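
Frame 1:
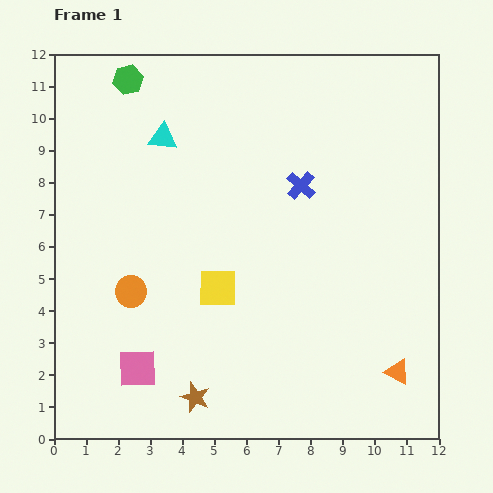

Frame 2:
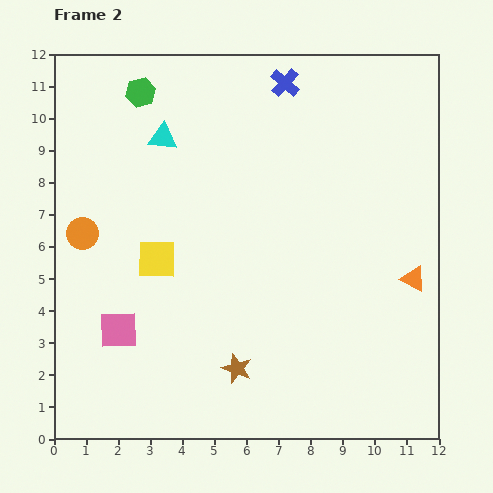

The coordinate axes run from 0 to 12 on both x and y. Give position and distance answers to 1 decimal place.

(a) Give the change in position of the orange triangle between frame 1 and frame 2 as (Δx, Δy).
(0.5, 2.9)

The orange triangle was at (10.7, 2.1) in frame 1 and (11.2, 5.0) in frame 2.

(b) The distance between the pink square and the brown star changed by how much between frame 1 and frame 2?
+1.9

Distance in frame 1: 2.0. Distance in frame 2: 3.9.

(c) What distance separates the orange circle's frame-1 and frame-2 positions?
2.3

The orange circle moved from (2.4, 4.6) to (0.9, 6.4), a distance of √(1.5² + 1.8²) ≈ 2.3.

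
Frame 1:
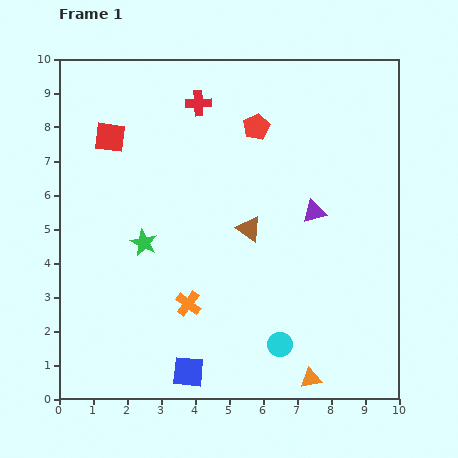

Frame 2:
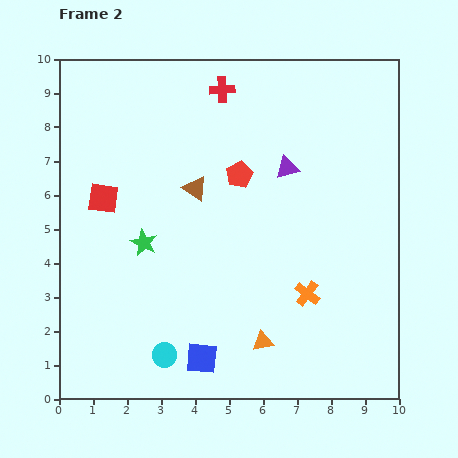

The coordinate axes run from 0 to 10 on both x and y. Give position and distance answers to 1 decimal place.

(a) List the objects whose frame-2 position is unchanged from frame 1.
the green star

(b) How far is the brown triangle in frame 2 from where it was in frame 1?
2.0

The brown triangle moved from (5.6, 5.0) to (4.0, 6.2), a distance of √(1.6² + 1.2²) ≈ 2.0.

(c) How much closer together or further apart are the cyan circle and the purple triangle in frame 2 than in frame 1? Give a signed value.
+2.6

Distance in frame 1: 4.0. Distance in frame 2: 6.6.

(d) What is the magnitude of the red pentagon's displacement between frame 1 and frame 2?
1.5

The red pentagon moved from (5.8, 8.0) to (5.3, 6.6), a distance of √(0.5² + 1.4²) ≈ 1.5.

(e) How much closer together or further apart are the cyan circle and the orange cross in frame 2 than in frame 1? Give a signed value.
+1.6

Distance in frame 1: 3.0. Distance in frame 2: 4.6.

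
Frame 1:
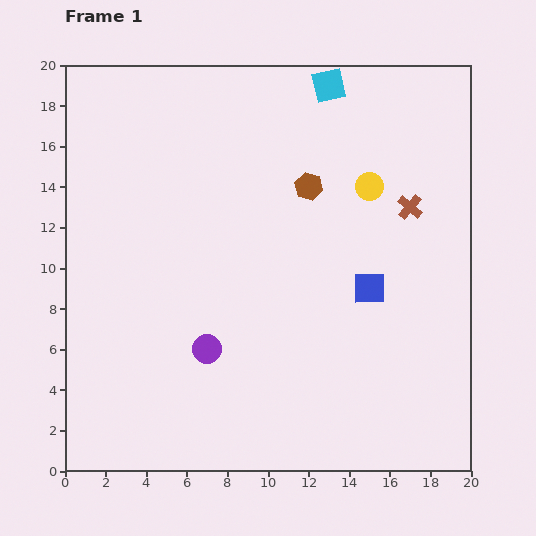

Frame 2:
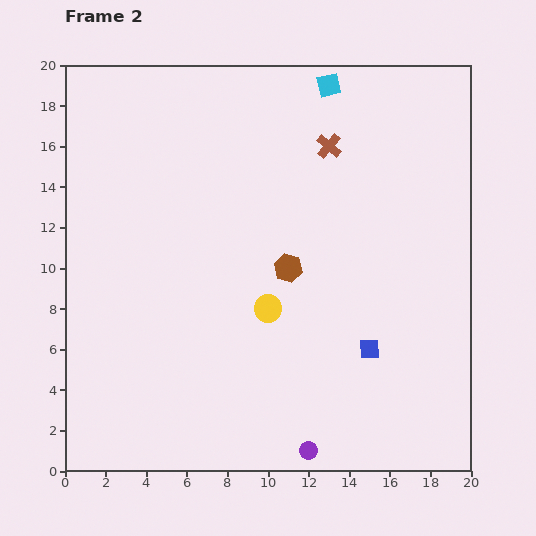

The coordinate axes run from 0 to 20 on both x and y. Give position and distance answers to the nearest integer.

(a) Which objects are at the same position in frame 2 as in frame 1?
the cyan square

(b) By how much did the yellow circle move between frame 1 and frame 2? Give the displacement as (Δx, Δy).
(-5, -6)

The yellow circle was at (15, 14) in frame 1 and (10, 8) in frame 2.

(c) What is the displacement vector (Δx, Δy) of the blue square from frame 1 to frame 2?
(0, -3)

The blue square was at (15, 9) in frame 1 and (15, 6) in frame 2.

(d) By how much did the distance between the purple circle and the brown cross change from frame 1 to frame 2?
+3

Distance in frame 1: 12. Distance in frame 2: 15.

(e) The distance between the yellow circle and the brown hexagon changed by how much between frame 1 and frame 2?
-1

Distance in frame 1: 3. Distance in frame 2: 2.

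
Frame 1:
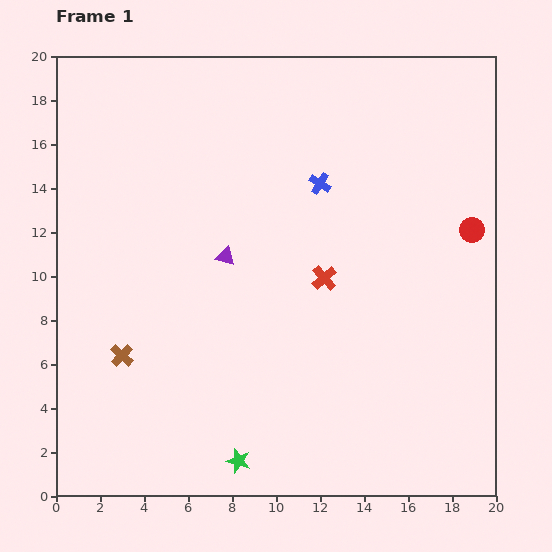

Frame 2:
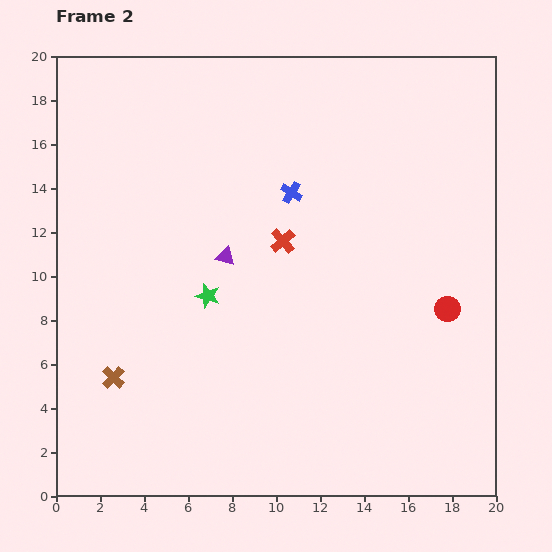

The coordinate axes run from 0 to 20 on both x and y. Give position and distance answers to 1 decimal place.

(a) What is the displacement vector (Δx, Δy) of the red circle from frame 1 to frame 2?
(-1.1, -3.6)

The red circle was at (18.9, 12.1) in frame 1 and (17.8, 8.5) in frame 2.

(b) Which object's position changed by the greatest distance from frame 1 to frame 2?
the green star

(moved 7.6; next 3.8)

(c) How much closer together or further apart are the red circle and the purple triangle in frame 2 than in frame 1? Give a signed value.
-0.9

Distance in frame 1: 11.3. Distance in frame 2: 10.4.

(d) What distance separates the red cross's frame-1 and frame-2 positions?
2.5

The red cross moved from (12.2, 9.9) to (10.3, 11.6), a distance of √(1.9² + 1.7²) ≈ 2.5.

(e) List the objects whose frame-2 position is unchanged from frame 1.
the purple triangle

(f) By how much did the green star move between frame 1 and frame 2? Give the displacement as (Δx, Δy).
(-1.4, 7.5)

The green star was at (8.3, 1.6) in frame 1 and (6.9, 9.1) in frame 2.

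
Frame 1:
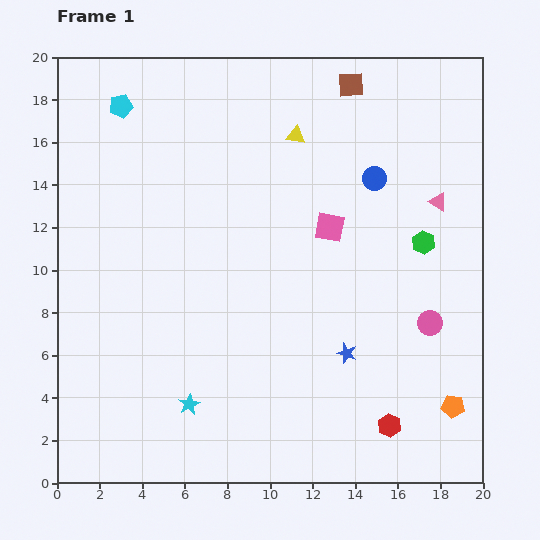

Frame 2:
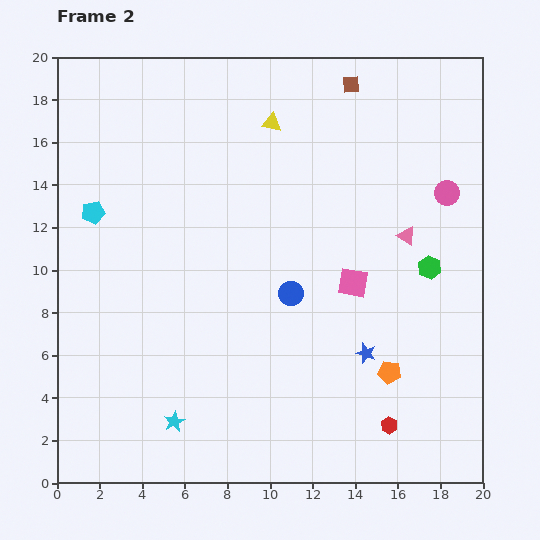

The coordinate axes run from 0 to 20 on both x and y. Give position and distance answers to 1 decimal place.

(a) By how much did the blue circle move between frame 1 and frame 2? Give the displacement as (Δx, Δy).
(-3.9, -5.4)

The blue circle was at (14.9, 14.3) in frame 1 and (11.0, 8.9) in frame 2.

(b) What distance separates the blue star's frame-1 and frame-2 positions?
0.9

The blue star moved from (13.6, 6.1) to (14.5, 6.1), a distance of √(0.9² + 0.0²) ≈ 0.9.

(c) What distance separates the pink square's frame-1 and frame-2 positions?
2.8

The pink square moved from (12.8, 12.0) to (13.9, 9.4), a distance of √(1.1² + 2.6²) ≈ 2.8.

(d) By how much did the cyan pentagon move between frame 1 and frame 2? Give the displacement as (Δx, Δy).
(-1.3, -5.0)

The cyan pentagon was at (3.0, 17.7) in frame 1 and (1.7, 12.7) in frame 2.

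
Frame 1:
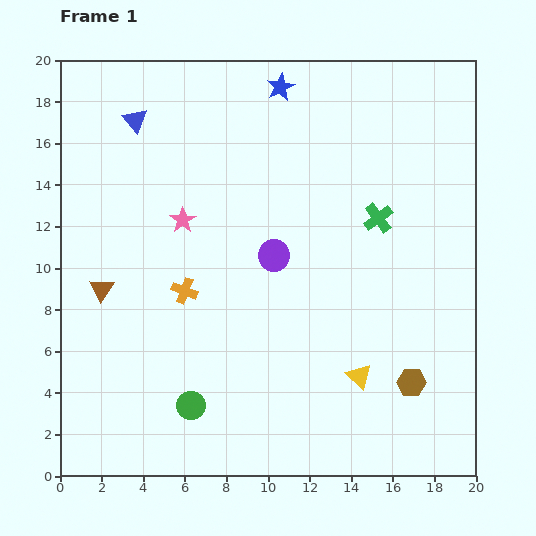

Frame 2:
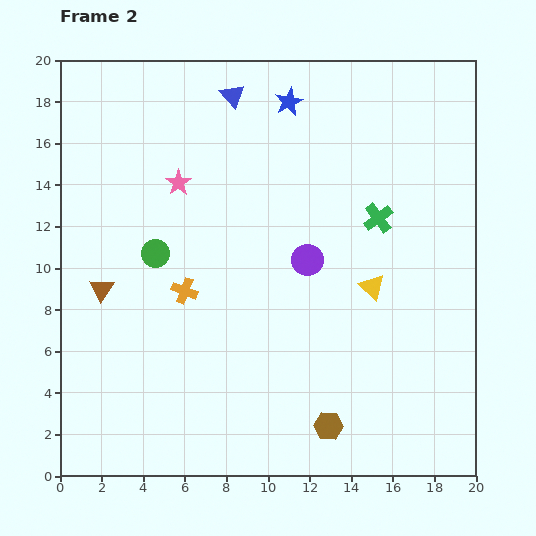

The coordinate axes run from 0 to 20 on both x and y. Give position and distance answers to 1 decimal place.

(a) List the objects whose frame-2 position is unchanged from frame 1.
the green cross, the brown triangle, the orange cross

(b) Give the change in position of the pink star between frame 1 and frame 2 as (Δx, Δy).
(-0.2, 1.8)

The pink star was at (5.9, 12.3) in frame 1 and (5.7, 14.1) in frame 2.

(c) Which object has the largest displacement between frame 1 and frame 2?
the green circle

(moved 7.5; next 4.9)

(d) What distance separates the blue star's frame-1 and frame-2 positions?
0.8

The blue star moved from (10.6, 18.7) to (11.0, 18.0), a distance of √(0.4² + 0.7²) ≈ 0.8.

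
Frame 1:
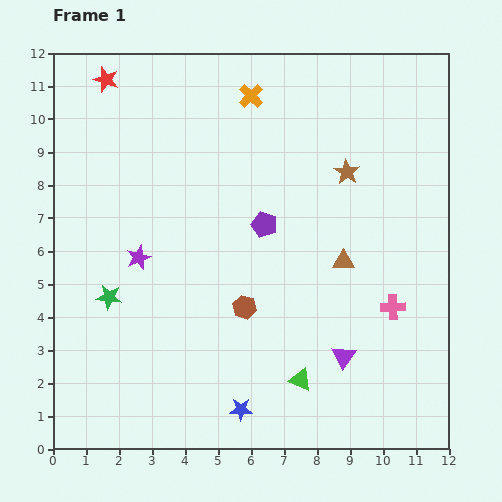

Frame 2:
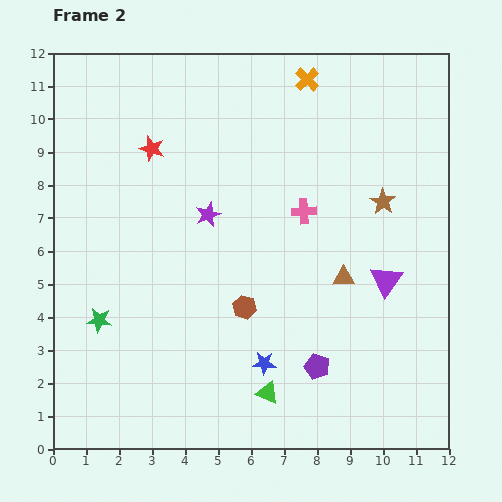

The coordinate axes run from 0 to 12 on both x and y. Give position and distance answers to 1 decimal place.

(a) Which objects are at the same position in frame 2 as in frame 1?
the brown hexagon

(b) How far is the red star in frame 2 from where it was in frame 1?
2.5

The red star moved from (1.6, 11.2) to (3.0, 9.1), a distance of √(1.4² + 2.1²) ≈ 2.5.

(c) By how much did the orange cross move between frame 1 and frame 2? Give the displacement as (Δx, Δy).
(1.7, 0.5)

The orange cross was at (6.0, 10.7) in frame 1 and (7.7, 11.2) in frame 2.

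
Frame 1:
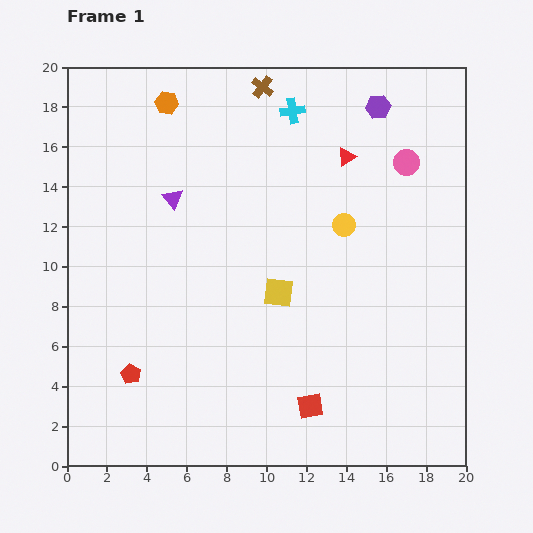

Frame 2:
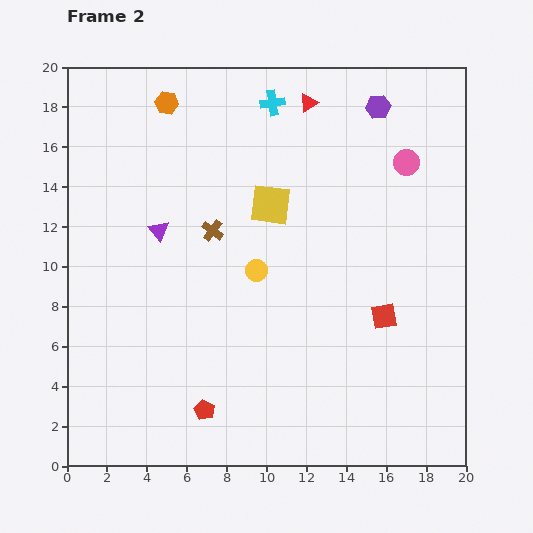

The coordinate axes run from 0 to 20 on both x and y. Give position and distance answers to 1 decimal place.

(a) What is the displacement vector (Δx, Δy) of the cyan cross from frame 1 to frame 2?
(-1.0, 0.4)

The cyan cross was at (11.3, 17.8) in frame 1 and (10.3, 18.2) in frame 2.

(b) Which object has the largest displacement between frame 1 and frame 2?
the brown cross

(moved 7.6; next 5.8)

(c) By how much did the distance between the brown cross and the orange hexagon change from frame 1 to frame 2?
+1.9

Distance in frame 1: 4.9. Distance in frame 2: 6.8.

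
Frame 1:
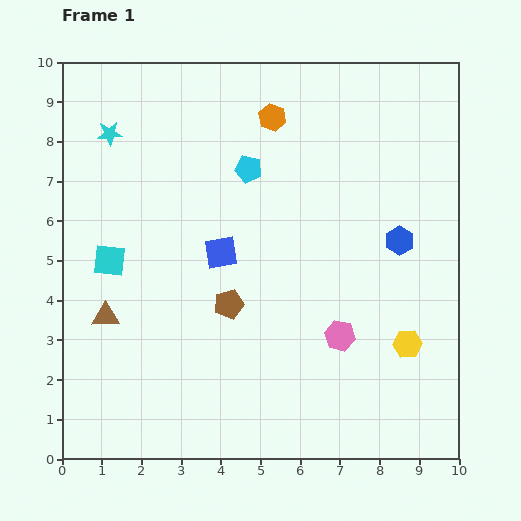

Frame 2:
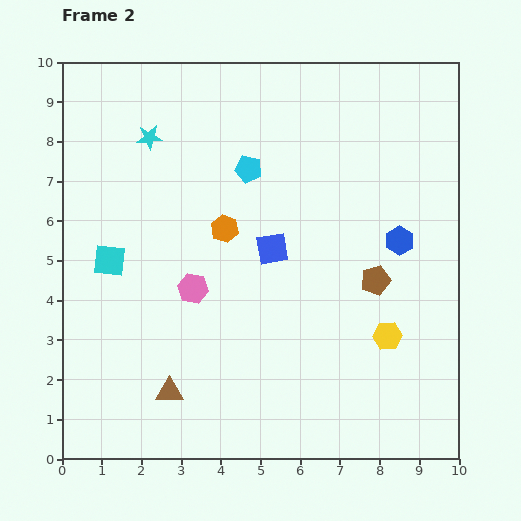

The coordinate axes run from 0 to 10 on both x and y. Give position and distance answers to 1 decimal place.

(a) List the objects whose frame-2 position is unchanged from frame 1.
the cyan square, the cyan pentagon, the blue hexagon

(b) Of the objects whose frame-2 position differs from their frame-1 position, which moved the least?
the yellow hexagon

(moved 0.5)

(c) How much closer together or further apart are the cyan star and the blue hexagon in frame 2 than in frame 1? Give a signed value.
-1.0

Distance in frame 1: 7.8. Distance in frame 2: 6.8.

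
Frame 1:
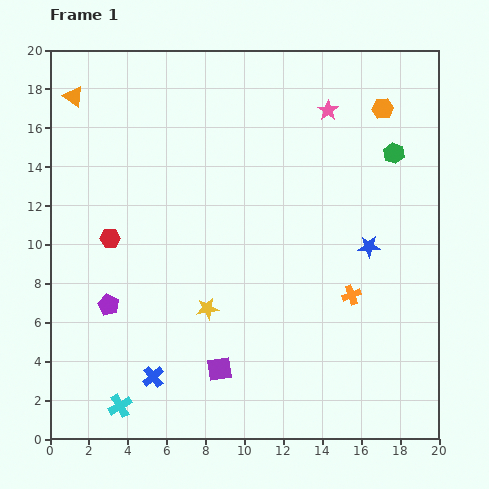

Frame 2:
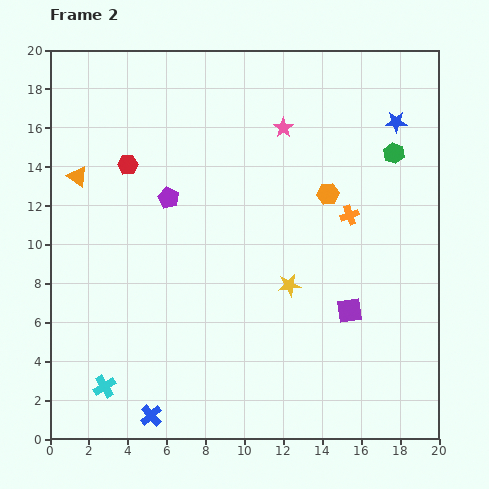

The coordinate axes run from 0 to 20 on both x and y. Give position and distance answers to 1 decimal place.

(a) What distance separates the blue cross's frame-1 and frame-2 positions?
2.0

The blue cross moved from (5.3, 3.2) to (5.2, 1.2), a distance of √(0.1² + 2.0²) ≈ 2.0.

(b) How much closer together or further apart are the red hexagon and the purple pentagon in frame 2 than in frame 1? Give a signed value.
-0.7

Distance in frame 1: 3.4. Distance in frame 2: 2.7.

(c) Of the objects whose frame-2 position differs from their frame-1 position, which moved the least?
the cyan cross

(moved 1.3)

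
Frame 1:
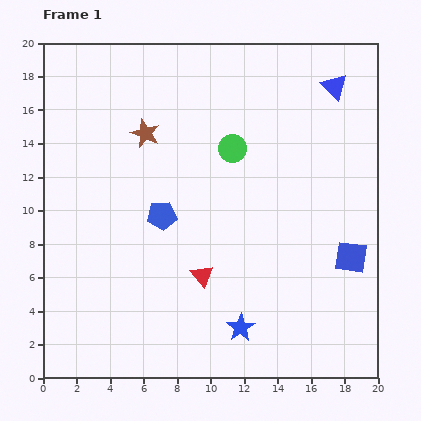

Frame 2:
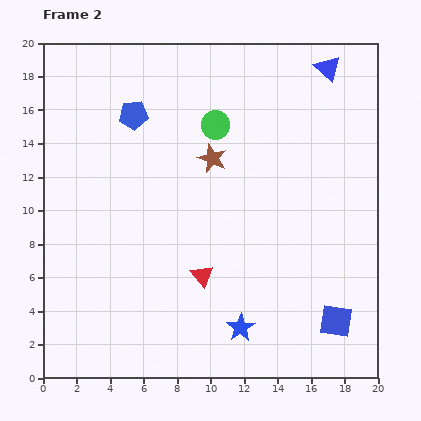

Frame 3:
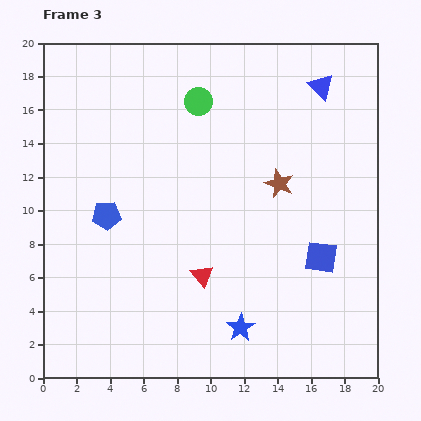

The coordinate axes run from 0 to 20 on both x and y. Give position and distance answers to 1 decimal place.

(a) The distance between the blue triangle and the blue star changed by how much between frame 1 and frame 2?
+0.8

Distance in frame 1: 15.5. Distance in frame 2: 16.3.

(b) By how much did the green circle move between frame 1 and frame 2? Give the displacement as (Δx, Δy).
(-1.0, 1.4)

The green circle was at (11.3, 13.7) in frame 1 and (10.3, 15.1) in frame 2.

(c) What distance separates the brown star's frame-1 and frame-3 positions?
8.5

The brown star moved from (6.1, 14.6) to (14.1, 11.6), a distance of √(8.0² + 3.0²) ≈ 8.5.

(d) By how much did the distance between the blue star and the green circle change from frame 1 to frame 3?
+3.0

Distance in frame 1: 10.7. Distance in frame 3: 13.7.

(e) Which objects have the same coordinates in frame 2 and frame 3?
the red triangle, the blue star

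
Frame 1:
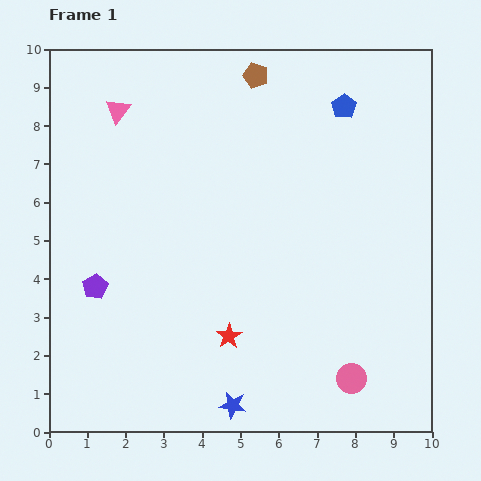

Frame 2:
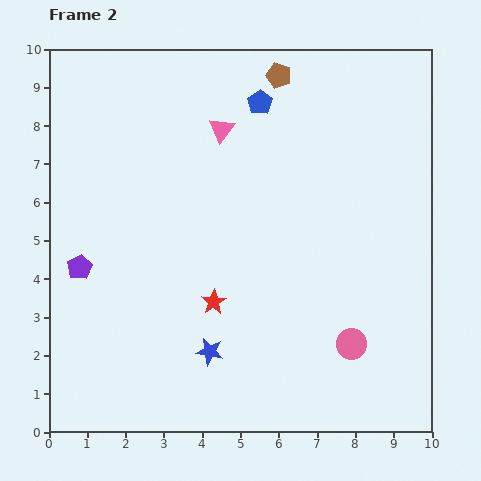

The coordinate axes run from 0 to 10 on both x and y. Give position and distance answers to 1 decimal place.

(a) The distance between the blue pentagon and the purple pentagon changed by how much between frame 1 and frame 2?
-1.6

Distance in frame 1: 8.0. Distance in frame 2: 6.4.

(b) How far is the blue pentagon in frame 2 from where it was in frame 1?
2.2

The blue pentagon moved from (7.7, 8.5) to (5.5, 8.6), a distance of √(2.2² + 0.1²) ≈ 2.2.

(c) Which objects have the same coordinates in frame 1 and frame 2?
none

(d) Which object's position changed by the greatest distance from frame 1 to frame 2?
the pink triangle

(moved 2.7; next 2.2)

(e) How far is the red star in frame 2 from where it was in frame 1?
1.0

The red star moved from (4.7, 2.5) to (4.3, 3.4), a distance of √(0.4² + 0.9²) ≈ 1.0.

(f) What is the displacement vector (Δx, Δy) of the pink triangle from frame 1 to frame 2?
(2.7, -0.5)

The pink triangle was at (1.8, 8.4) in frame 1 and (4.5, 7.9) in frame 2.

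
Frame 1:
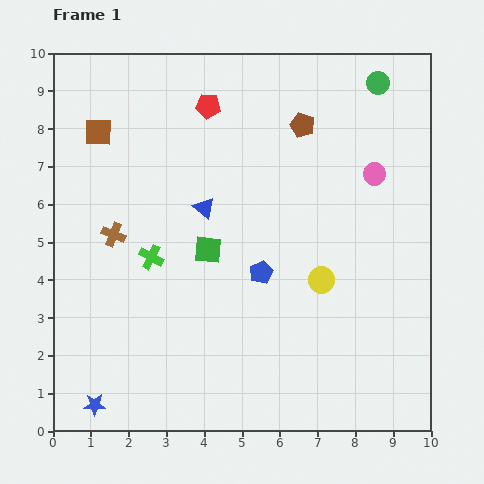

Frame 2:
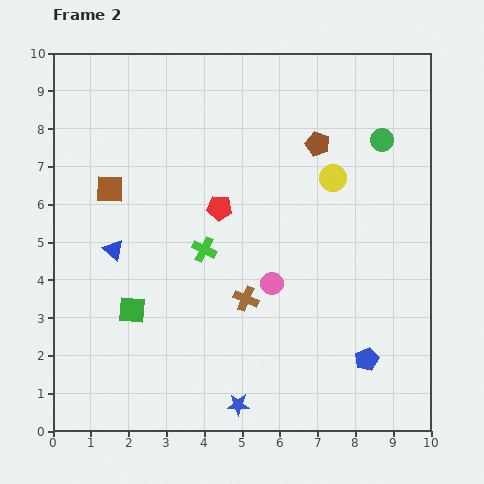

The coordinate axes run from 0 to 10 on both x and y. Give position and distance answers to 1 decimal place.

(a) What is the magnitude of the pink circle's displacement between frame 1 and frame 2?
4.0

The pink circle moved from (8.5, 6.8) to (5.8, 3.9), a distance of √(2.7² + 2.9²) ≈ 4.0.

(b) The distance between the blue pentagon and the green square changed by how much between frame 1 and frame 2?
+4.8

Distance in frame 1: 1.5. Distance in frame 2: 6.3.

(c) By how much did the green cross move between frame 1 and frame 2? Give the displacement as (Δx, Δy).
(1.4, 0.2)

The green cross was at (2.6, 4.6) in frame 1 and (4.0, 4.8) in frame 2.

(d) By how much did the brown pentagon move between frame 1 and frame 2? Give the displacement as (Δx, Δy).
(0.4, -0.5)

The brown pentagon was at (6.6, 8.1) in frame 1 and (7.0, 7.6) in frame 2.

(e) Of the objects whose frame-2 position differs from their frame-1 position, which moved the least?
the brown pentagon

(moved 0.6)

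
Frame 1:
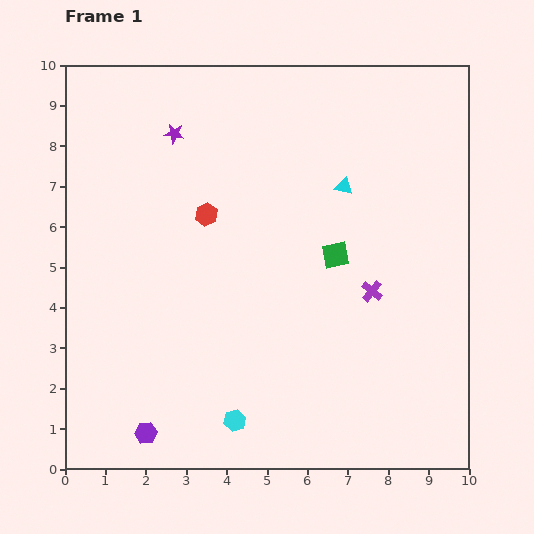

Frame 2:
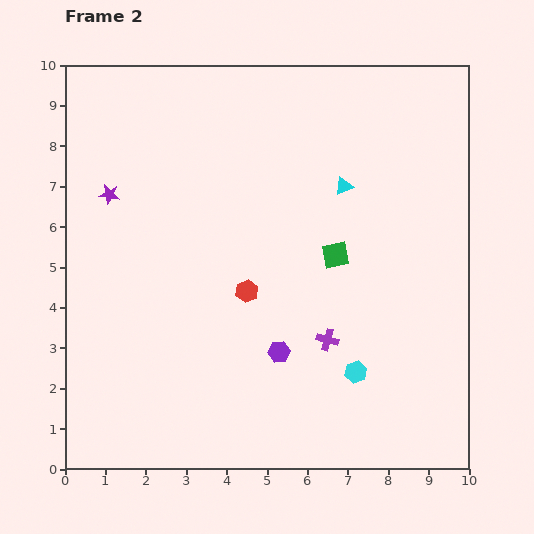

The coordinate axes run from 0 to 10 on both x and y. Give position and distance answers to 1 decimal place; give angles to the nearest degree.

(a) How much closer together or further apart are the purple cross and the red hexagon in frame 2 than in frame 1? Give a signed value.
-2.2

Distance in frame 1: 4.5. Distance in frame 2: 2.3.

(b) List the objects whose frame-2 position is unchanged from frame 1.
the green square, the cyan triangle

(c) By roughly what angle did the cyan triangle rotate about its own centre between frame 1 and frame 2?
37° counter-clockwise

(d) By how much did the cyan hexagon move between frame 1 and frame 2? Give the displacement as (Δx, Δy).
(3.0, 1.2)

The cyan hexagon was at (4.2, 1.2) in frame 1 and (7.2, 2.4) in frame 2.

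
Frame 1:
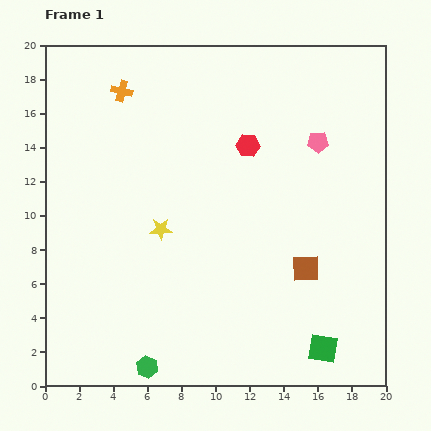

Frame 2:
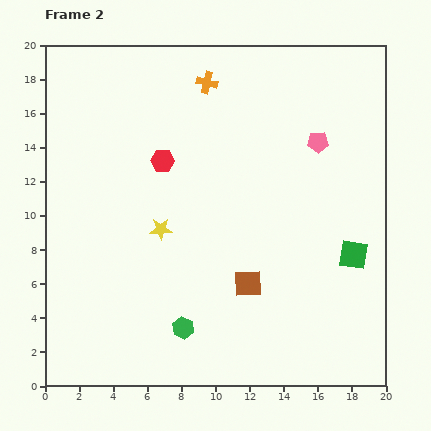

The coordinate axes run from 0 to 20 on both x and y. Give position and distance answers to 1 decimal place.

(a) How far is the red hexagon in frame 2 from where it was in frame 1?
5.1

The red hexagon moved from (11.9, 14.1) to (6.9, 13.2), a distance of √(5.0² + 0.9²) ≈ 5.1.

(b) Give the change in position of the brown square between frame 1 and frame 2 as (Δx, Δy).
(-3.4, -0.9)

The brown square was at (15.3, 6.9) in frame 1 and (11.9, 6.0) in frame 2.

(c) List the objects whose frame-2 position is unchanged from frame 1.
the yellow star, the pink pentagon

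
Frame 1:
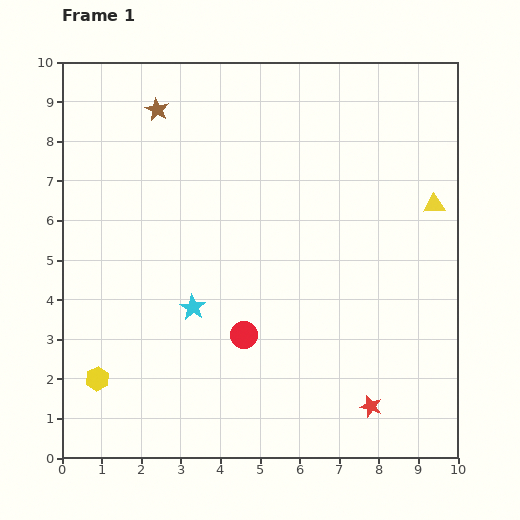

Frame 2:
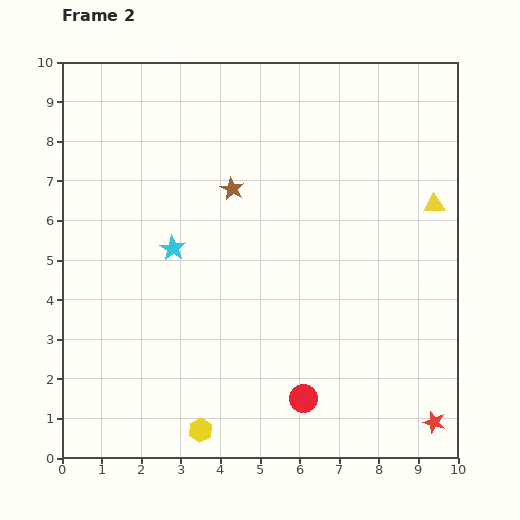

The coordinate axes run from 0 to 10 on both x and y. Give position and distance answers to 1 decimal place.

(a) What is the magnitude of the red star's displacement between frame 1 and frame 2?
1.6

The red star moved from (7.8, 1.3) to (9.4, 0.9), a distance of √(1.6² + 0.4²) ≈ 1.6.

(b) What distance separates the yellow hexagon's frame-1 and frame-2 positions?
2.9

The yellow hexagon moved from (0.9, 2.0) to (3.5, 0.7), a distance of √(2.6² + 1.3²) ≈ 2.9.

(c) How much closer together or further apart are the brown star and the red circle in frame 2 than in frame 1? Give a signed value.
-0.5

Distance in frame 1: 6.1. Distance in frame 2: 5.6.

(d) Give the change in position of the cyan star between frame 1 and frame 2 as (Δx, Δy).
(-0.5, 1.5)

The cyan star was at (3.3, 3.8) in frame 1 and (2.8, 5.3) in frame 2.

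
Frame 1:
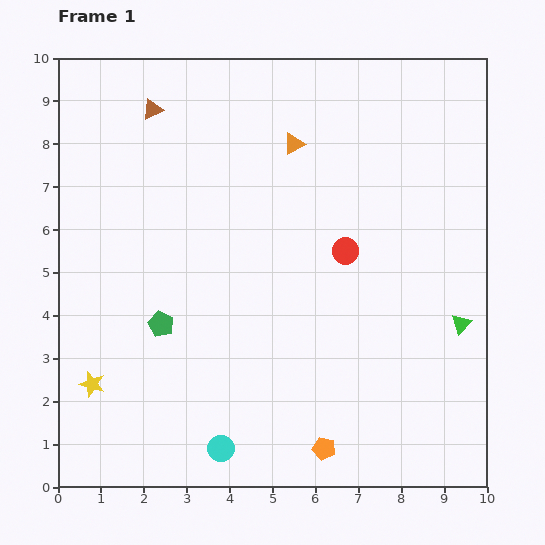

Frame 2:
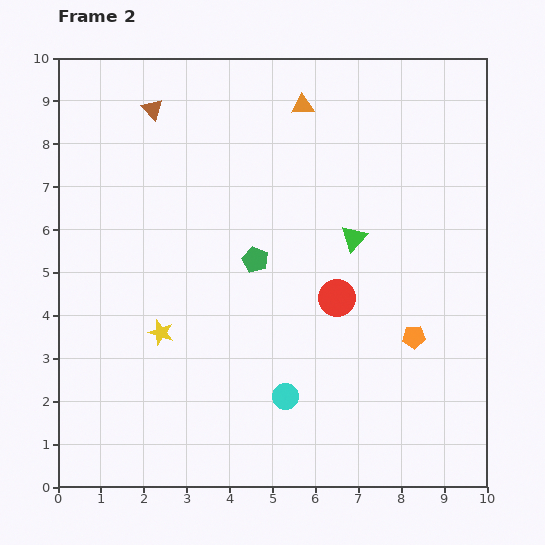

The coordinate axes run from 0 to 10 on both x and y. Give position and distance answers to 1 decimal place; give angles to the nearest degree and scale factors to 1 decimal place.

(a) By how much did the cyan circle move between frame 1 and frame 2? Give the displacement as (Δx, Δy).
(1.5, 1.2)

The cyan circle was at (3.8, 0.9) in frame 1 and (5.3, 2.1) in frame 2.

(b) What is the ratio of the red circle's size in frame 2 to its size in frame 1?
1.4×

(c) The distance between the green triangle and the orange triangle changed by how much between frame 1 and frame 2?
-2.4

Distance in frame 1: 5.7. Distance in frame 2: 3.3.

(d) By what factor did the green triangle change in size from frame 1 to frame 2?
1.3×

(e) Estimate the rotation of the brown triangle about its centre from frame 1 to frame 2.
50° counter-clockwise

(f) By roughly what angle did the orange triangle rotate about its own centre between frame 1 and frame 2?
26° clockwise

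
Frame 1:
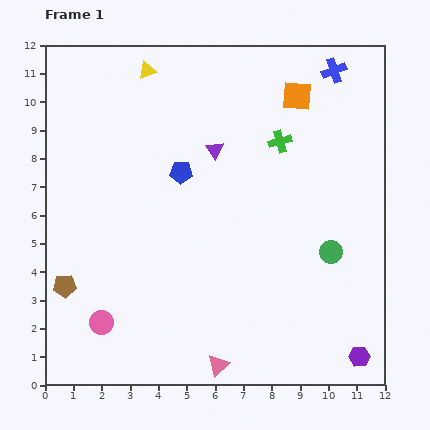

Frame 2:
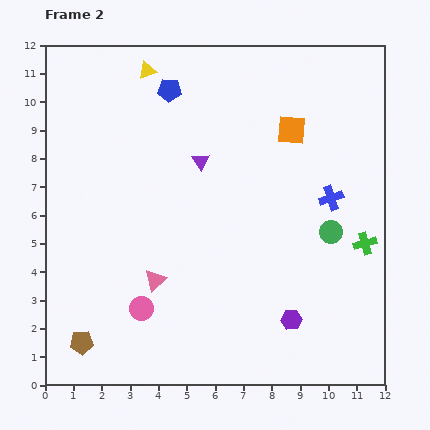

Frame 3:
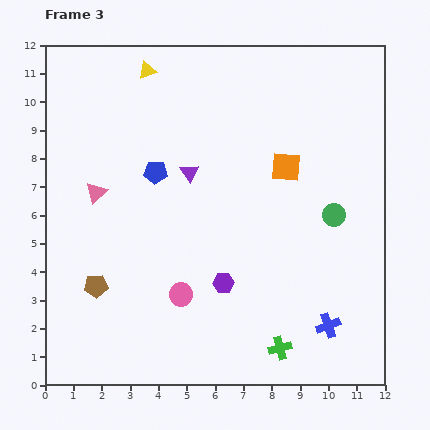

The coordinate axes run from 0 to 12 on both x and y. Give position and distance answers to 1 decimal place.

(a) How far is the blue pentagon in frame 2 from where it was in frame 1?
2.9

The blue pentagon moved from (4.8, 7.5) to (4.4, 10.4), a distance of √(0.4² + 2.9²) ≈ 2.9.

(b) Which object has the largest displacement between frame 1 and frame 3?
the blue cross

(moved 9.0; next 7.5)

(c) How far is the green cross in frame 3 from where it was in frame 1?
7.3

The green cross moved from (8.3, 8.6) to (8.3, 1.3), a distance of √(0.0² + 7.3²) ≈ 7.3.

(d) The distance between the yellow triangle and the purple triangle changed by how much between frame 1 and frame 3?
+0.2

Distance in frame 1: 3.7. Distance in frame 3: 3.9.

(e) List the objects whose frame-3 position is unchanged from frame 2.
the yellow triangle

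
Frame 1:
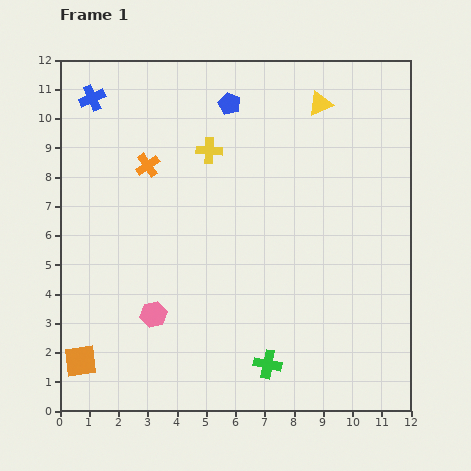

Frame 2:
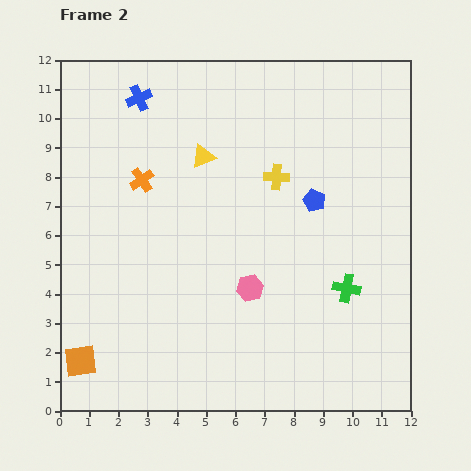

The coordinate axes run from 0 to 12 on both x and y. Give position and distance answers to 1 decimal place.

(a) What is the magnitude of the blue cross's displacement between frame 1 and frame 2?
1.6

The blue cross moved from (1.1, 10.7) to (2.7, 10.7), a distance of √(1.6² + 0.0²) ≈ 1.6.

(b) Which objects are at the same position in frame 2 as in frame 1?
the orange square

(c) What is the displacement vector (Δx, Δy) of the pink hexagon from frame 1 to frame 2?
(3.3, 0.9)

The pink hexagon was at (3.2, 3.3) in frame 1 and (6.5, 4.2) in frame 2.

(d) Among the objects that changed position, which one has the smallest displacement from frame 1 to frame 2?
the orange cross

(moved 0.5)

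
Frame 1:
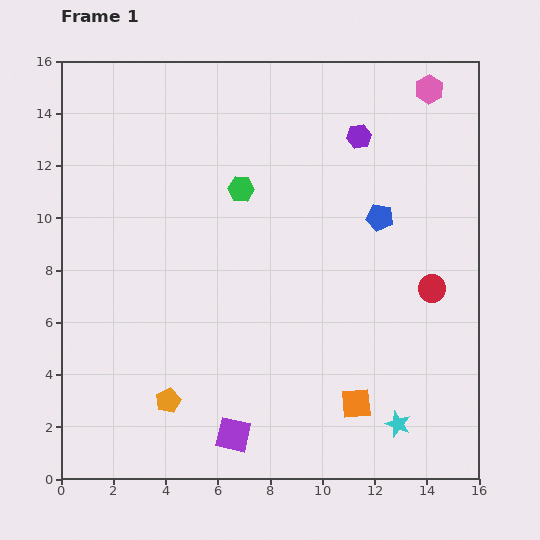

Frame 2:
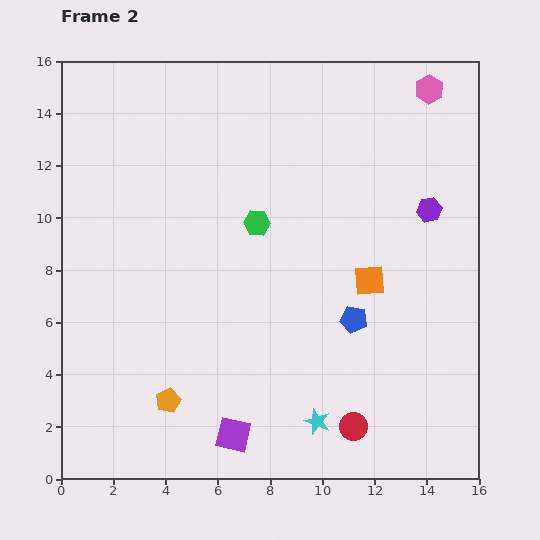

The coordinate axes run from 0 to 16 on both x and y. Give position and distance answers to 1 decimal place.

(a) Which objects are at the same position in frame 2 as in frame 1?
the purple square, the pink hexagon, the orange pentagon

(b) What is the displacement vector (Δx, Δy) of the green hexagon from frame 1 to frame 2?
(0.6, -1.3)

The green hexagon was at (6.9, 11.1) in frame 1 and (7.5, 9.8) in frame 2.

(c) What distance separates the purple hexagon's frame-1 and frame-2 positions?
3.9

The purple hexagon moved from (11.4, 13.1) to (14.1, 10.3), a distance of √(2.7² + 2.8²) ≈ 3.9.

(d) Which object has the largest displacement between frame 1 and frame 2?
the red circle

(moved 6.1; next 4.7)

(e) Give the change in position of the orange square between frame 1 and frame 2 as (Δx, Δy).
(0.5, 4.7)

The orange square was at (11.3, 2.9) in frame 1 and (11.8, 7.6) in frame 2.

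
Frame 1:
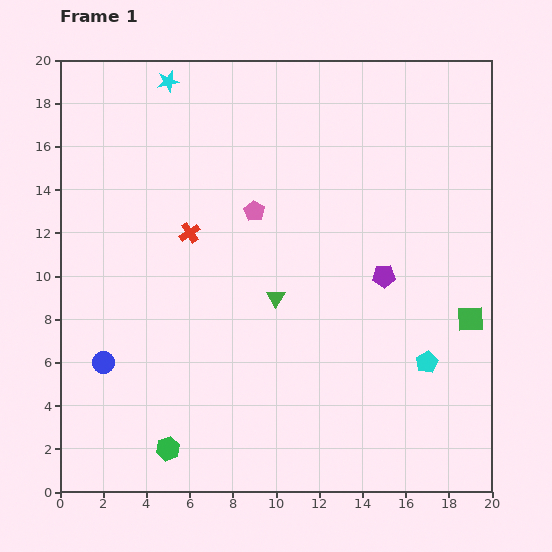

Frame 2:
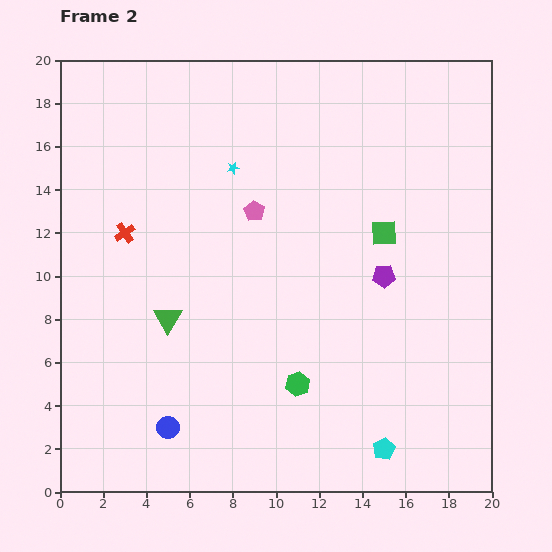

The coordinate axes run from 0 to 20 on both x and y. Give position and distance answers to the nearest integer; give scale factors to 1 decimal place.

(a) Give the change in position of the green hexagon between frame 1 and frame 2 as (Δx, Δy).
(6, 3)

The green hexagon was at (5, 2) in frame 1 and (11, 5) in frame 2.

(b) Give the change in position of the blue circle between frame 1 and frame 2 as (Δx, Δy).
(3, -3)

The blue circle was at (2, 6) in frame 1 and (5, 3) in frame 2.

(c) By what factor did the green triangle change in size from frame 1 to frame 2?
1.5×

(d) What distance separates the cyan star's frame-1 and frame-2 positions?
5

The cyan star moved from (5, 19) to (8, 15), a distance of √(3² + 4²) ≈ 5.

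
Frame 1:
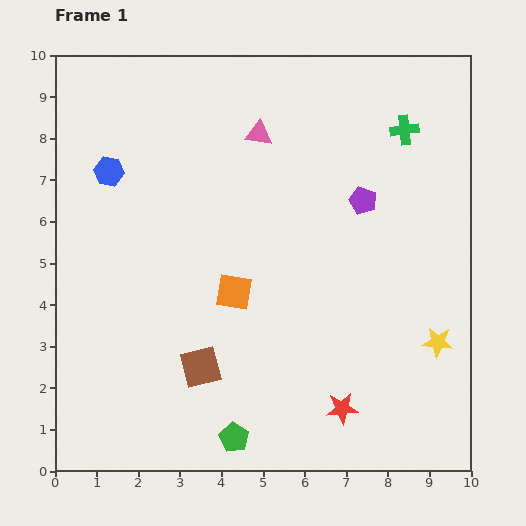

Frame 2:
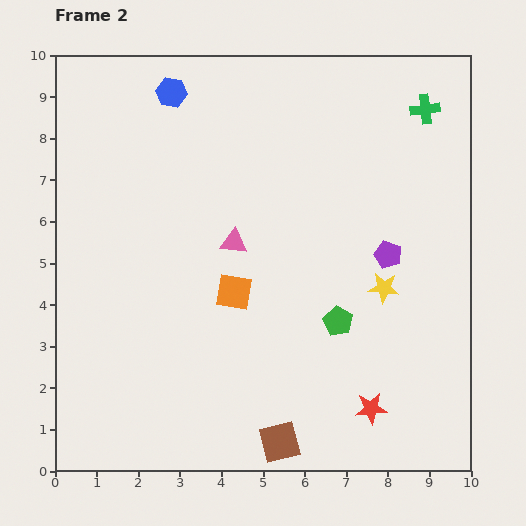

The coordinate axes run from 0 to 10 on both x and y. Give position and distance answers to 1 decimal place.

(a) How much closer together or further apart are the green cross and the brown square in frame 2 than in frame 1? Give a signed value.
+1.2

Distance in frame 1: 7.5. Distance in frame 2: 8.7.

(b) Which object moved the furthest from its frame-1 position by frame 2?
the green pentagon

(moved 3.8; next 2.7)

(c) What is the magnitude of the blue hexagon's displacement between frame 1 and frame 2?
2.4

The blue hexagon moved from (1.3, 7.2) to (2.8, 9.1), a distance of √(1.5² + 1.9²) ≈ 2.4.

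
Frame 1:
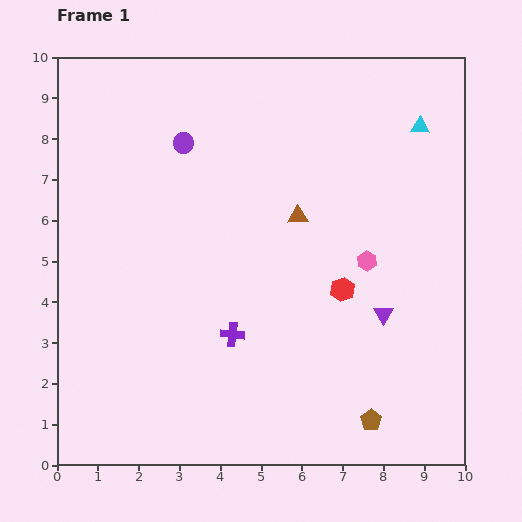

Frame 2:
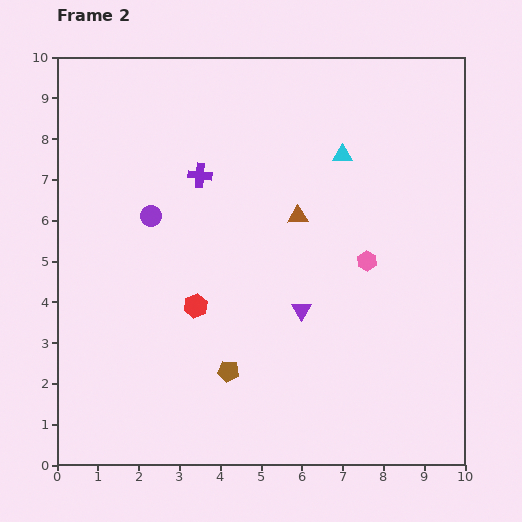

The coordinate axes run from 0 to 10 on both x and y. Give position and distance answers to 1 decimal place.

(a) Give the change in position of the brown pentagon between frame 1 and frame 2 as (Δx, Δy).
(-3.5, 1.2)

The brown pentagon was at (7.7, 1.1) in frame 1 and (4.2, 2.3) in frame 2.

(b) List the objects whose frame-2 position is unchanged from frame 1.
the brown triangle, the pink hexagon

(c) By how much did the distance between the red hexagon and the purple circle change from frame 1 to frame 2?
-2.8

Distance in frame 1: 5.3. Distance in frame 2: 2.5.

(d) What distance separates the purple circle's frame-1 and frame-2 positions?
2.0

The purple circle moved from (3.1, 7.9) to (2.3, 6.1), a distance of √(0.8² + 1.8²) ≈ 2.0.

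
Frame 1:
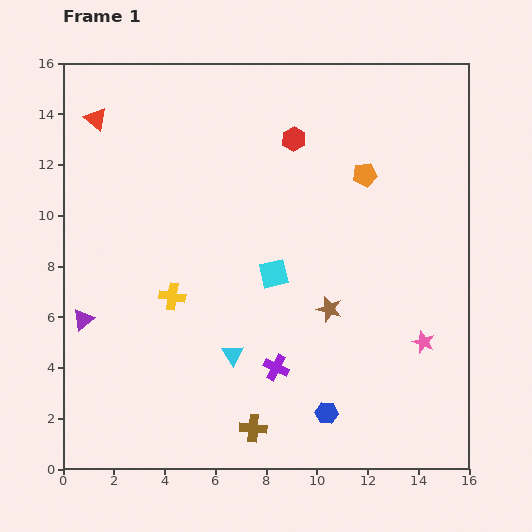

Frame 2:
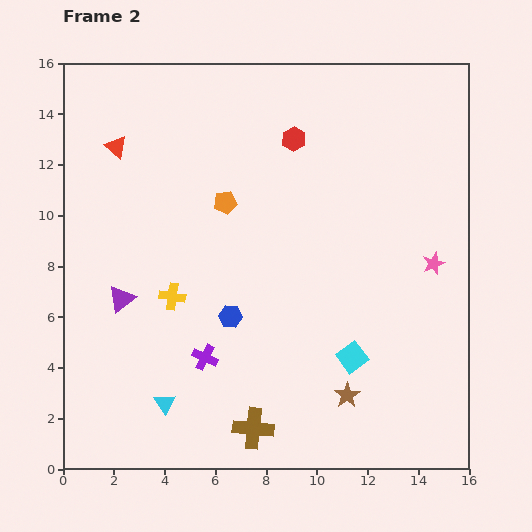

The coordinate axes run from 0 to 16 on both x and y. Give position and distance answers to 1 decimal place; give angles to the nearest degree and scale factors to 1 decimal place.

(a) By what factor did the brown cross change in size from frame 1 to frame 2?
1.5×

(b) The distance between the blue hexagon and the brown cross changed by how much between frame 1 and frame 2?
+1.5

Distance in frame 1: 3.0. Distance in frame 2: 4.5.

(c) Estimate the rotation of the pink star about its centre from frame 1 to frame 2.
30° clockwise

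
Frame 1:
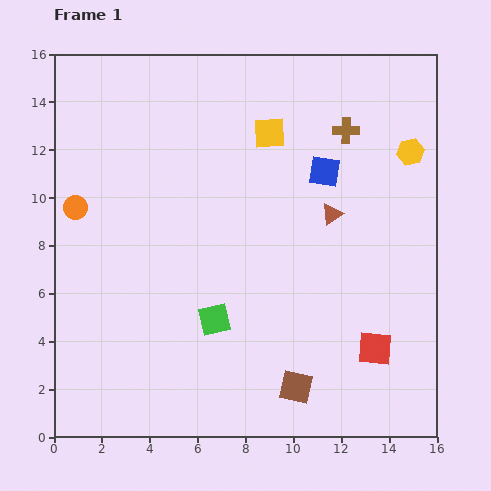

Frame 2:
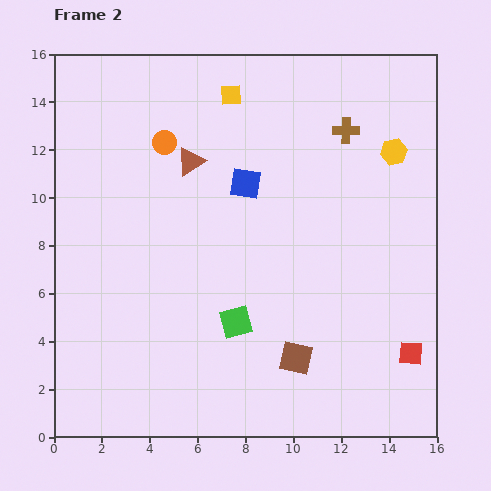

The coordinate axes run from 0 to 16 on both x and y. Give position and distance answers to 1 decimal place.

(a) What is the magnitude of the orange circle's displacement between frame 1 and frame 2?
4.6

The orange circle moved from (0.9, 9.6) to (4.6, 12.3), a distance of √(3.7² + 2.7²) ≈ 4.6.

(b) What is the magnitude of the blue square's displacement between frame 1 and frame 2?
3.3

The blue square moved from (11.3, 11.1) to (8.0, 10.6), a distance of √(3.3² + 0.5²) ≈ 3.3.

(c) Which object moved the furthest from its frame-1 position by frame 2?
the brown triangle

(moved 6.3; next 4.6)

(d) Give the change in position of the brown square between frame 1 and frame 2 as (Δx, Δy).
(0.0, 1.2)

The brown square was at (10.1, 2.1) in frame 1 and (10.1, 3.3) in frame 2.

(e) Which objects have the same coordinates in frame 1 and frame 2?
the brown cross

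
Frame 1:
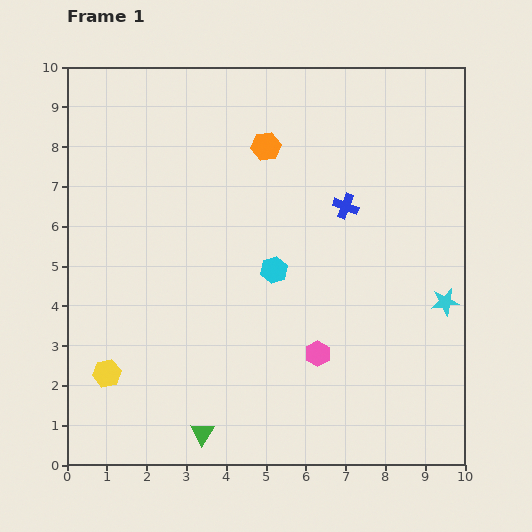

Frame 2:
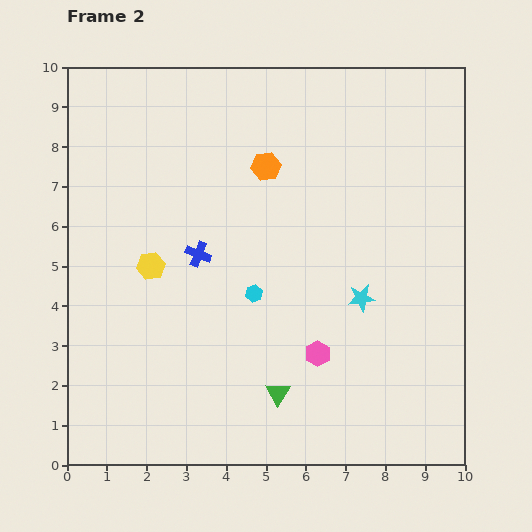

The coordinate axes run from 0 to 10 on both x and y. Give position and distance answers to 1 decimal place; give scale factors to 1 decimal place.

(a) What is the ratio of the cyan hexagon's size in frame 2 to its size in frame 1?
0.6×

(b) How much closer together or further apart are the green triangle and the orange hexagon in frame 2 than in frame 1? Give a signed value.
-1.7

Distance in frame 1: 7.4. Distance in frame 2: 5.7.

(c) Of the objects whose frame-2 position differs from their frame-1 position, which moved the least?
the orange hexagon

(moved 0.5)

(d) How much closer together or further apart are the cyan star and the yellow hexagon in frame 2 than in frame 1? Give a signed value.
-3.3

Distance in frame 1: 8.7. Distance in frame 2: 5.4.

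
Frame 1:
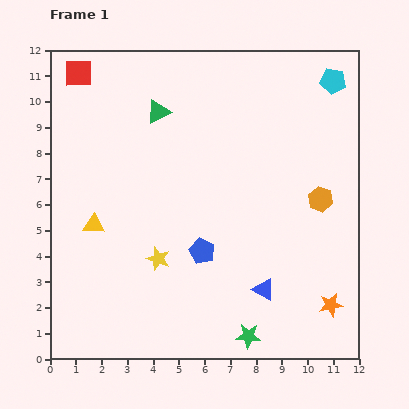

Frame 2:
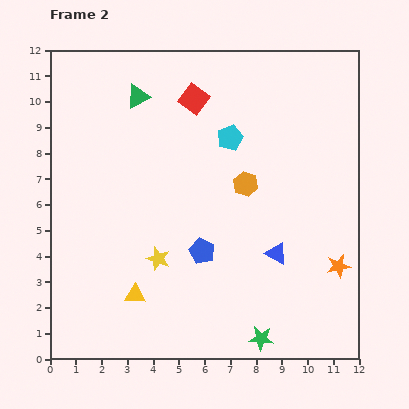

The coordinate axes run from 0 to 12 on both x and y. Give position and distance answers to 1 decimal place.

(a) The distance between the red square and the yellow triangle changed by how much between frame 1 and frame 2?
+2.0

Distance in frame 1: 5.9. Distance in frame 2: 7.9.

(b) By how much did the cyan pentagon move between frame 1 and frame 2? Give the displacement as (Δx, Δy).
(-4.0, -2.2)

The cyan pentagon was at (11.0, 10.8) in frame 1 and (7.0, 8.6) in frame 2.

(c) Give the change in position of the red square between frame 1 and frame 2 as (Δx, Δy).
(4.5, -1.0)

The red square was at (1.1, 11.1) in frame 1 and (5.6, 10.1) in frame 2.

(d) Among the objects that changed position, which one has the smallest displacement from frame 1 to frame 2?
the green star

(moved 0.5)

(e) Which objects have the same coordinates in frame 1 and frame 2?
the blue pentagon, the yellow star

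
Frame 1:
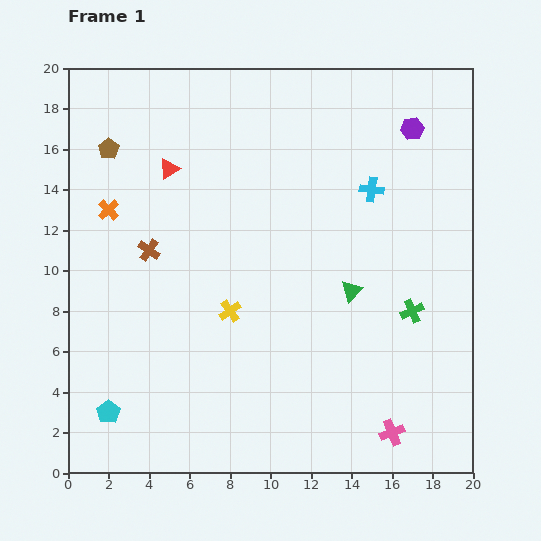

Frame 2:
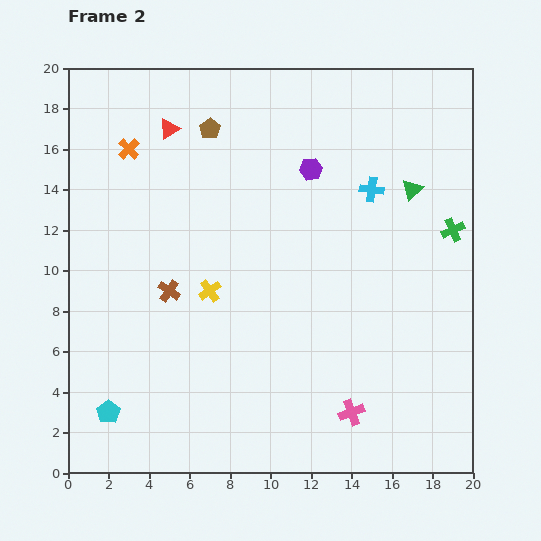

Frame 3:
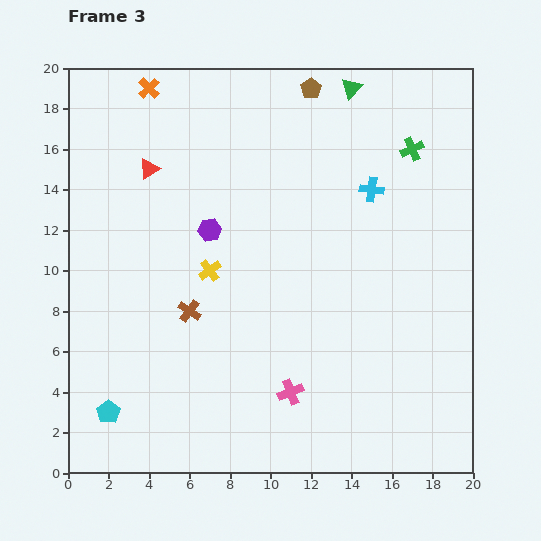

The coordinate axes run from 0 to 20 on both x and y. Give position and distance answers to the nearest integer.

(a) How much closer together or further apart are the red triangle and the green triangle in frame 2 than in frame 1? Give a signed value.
+1

Distance in frame 1: 11. Distance in frame 2: 12.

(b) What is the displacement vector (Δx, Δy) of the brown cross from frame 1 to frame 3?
(2, -3)

The brown cross was at (4, 11) in frame 1 and (6, 8) in frame 3.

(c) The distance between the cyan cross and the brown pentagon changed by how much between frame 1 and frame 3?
-7

Distance in frame 1: 13. Distance in frame 3: 6.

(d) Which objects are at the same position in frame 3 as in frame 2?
the cyan pentagon, the cyan cross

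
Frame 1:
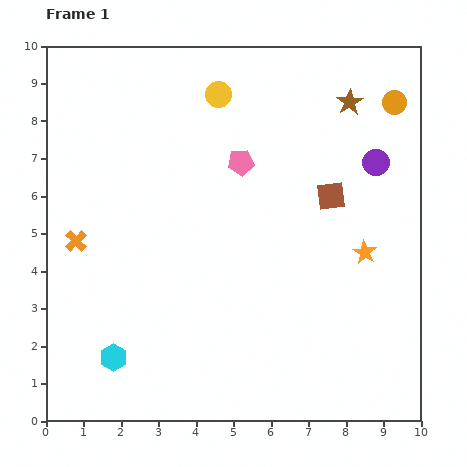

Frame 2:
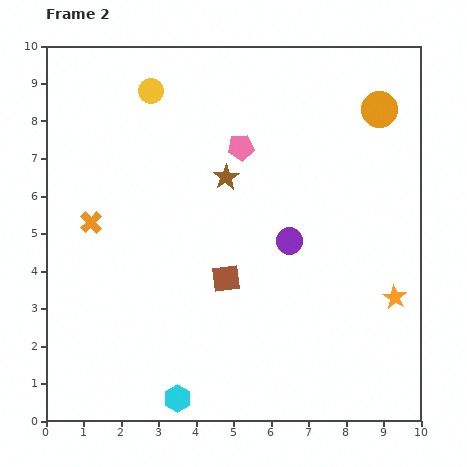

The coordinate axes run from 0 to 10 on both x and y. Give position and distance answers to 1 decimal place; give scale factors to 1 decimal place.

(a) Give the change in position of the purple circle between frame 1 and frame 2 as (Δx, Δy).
(-2.3, -2.1)

The purple circle was at (8.8, 6.9) in frame 1 and (6.5, 4.8) in frame 2.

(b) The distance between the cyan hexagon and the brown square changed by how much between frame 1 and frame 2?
-3.7

Distance in frame 1: 7.2. Distance in frame 2: 3.5.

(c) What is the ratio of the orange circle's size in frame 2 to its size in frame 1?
1.5×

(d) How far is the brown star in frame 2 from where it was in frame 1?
3.9

The brown star moved from (8.1, 8.5) to (4.8, 6.5), a distance of √(3.3² + 2.0²) ≈ 3.9.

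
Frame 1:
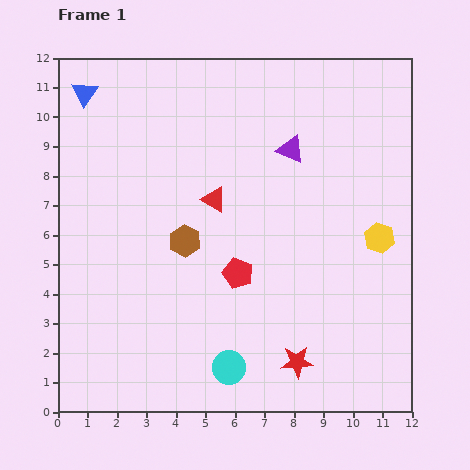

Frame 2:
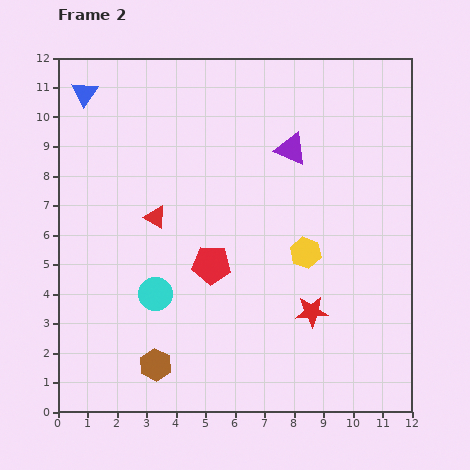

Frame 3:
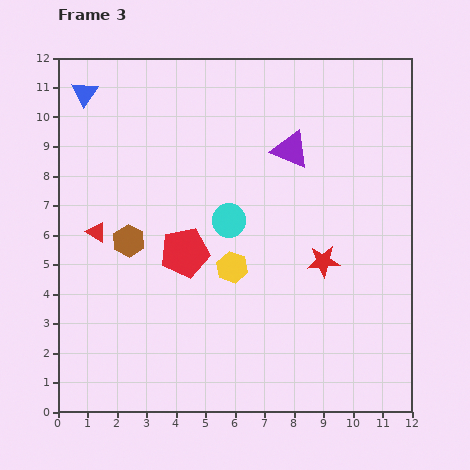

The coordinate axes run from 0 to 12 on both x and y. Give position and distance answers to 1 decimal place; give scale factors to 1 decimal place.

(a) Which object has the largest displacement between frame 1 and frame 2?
the brown hexagon

(moved 4.3; next 3.5)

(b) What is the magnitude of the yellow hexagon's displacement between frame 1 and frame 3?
5.1

The yellow hexagon moved from (10.9, 5.9) to (5.9, 4.9), a distance of √(5.0² + 1.0²) ≈ 5.1.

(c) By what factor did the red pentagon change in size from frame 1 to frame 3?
1.6×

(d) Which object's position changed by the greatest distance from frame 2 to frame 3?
the brown hexagon

(moved 4.3; next 3.5)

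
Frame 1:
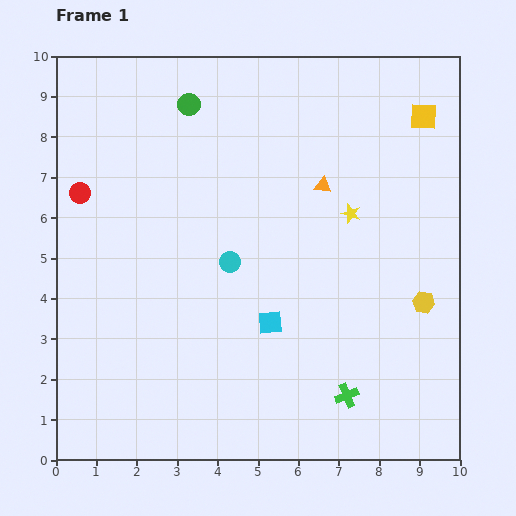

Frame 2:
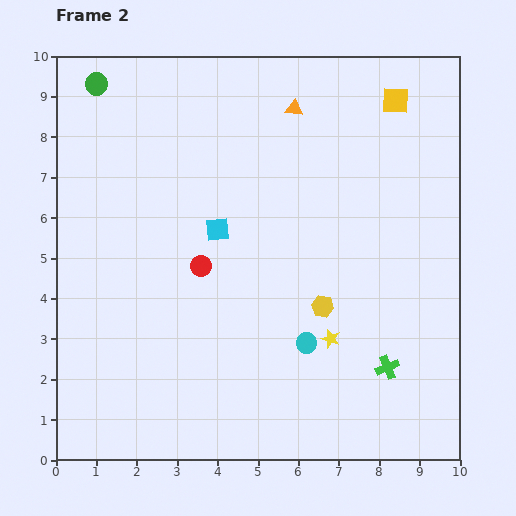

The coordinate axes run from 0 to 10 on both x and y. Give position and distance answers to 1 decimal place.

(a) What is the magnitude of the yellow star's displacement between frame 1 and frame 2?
3.1

The yellow star moved from (7.3, 6.1) to (6.8, 3.0), a distance of √(0.5² + 3.1²) ≈ 3.1.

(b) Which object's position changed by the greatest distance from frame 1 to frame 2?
the red circle

(moved 3.5; next 3.1)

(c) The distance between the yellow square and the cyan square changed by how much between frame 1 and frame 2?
-1.0

Distance in frame 1: 6.4. Distance in frame 2: 5.4.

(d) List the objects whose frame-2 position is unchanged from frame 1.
none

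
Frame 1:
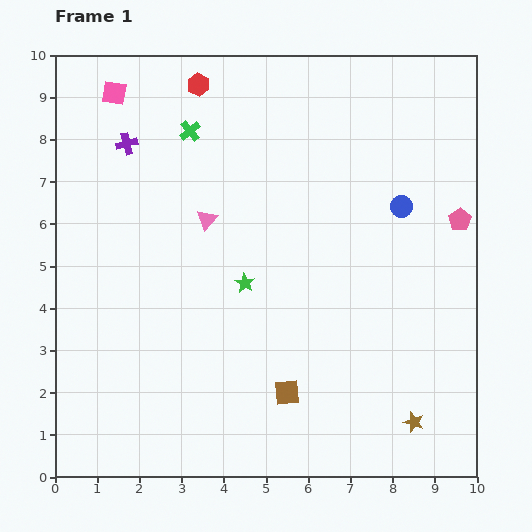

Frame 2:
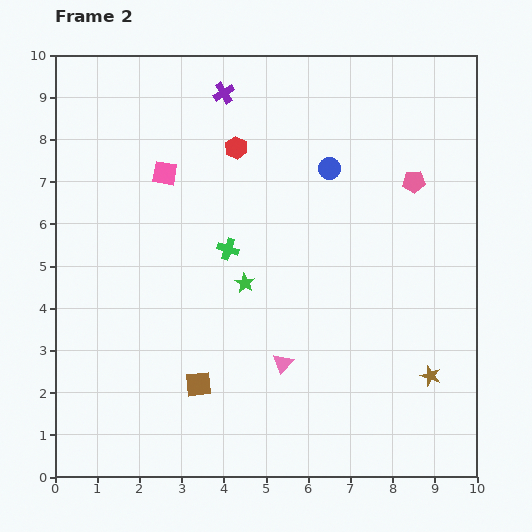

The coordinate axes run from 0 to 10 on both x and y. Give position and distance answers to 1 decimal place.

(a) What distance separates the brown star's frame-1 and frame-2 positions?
1.2

The brown star moved from (8.5, 1.3) to (8.9, 2.4), a distance of √(0.4² + 1.1²) ≈ 1.2.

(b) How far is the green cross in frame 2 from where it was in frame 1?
2.9

The green cross moved from (3.2, 8.2) to (4.1, 5.4), a distance of √(0.9² + 2.8²) ≈ 2.9.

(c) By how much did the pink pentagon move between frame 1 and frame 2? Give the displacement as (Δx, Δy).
(-1.1, 0.9)

The pink pentagon was at (9.6, 6.1) in frame 1 and (8.5, 7.0) in frame 2.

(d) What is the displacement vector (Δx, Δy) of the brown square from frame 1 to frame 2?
(-2.1, 0.2)

The brown square was at (5.5, 2.0) in frame 1 and (3.4, 2.2) in frame 2.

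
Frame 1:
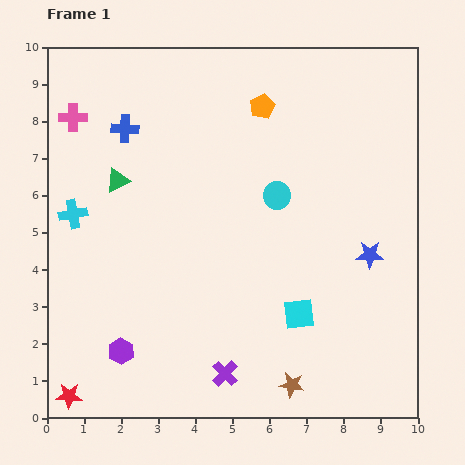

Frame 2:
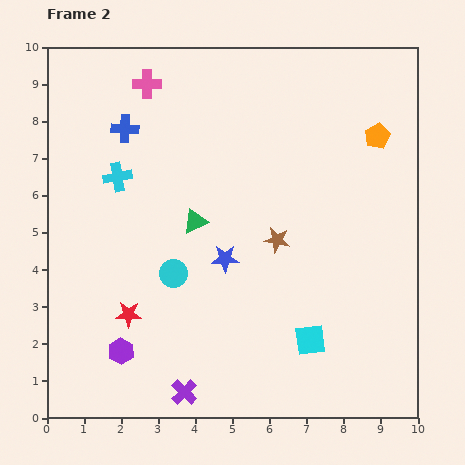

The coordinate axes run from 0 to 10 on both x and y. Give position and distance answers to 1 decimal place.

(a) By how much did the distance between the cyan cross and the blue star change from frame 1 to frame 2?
-4.5

Distance in frame 1: 8.1. Distance in frame 2: 3.6.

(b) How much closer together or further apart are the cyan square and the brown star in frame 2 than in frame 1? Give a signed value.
+0.9

Distance in frame 1: 1.9. Distance in frame 2: 2.8.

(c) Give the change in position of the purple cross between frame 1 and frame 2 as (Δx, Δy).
(-1.1, -0.5)

The purple cross was at (4.8, 1.2) in frame 1 and (3.7, 0.7) in frame 2.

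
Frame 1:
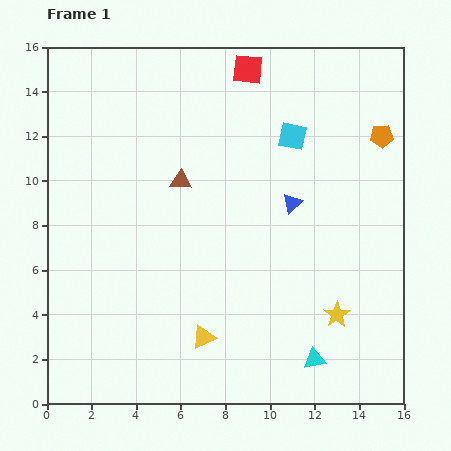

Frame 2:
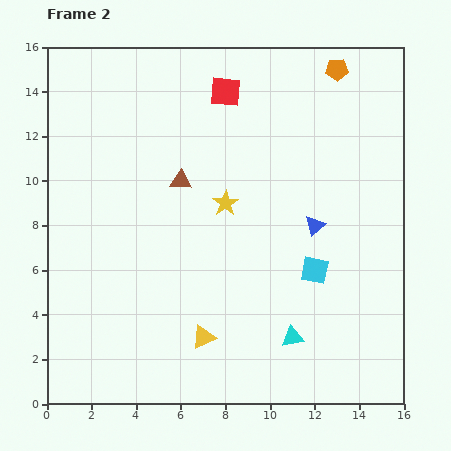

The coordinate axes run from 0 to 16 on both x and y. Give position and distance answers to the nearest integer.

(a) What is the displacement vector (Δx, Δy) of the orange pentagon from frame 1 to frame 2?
(-2, 3)

The orange pentagon was at (15, 12) in frame 1 and (13, 15) in frame 2.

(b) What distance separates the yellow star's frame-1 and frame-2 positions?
7

The yellow star moved from (13, 4) to (8, 9), a distance of √(5² + 5²) ≈ 7.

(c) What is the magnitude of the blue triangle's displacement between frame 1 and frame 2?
1

The blue triangle moved from (11, 9) to (12, 8), a distance of √(1² + 1²) ≈ 1.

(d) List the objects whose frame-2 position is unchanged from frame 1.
the yellow triangle, the brown triangle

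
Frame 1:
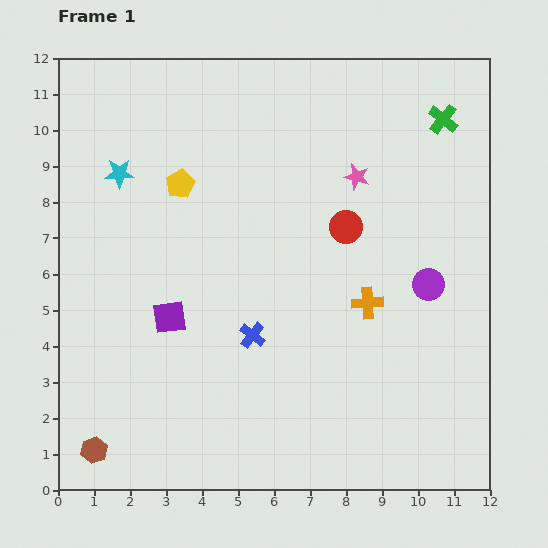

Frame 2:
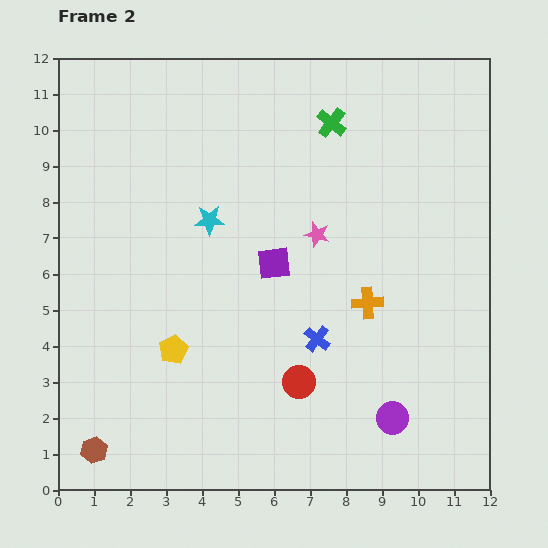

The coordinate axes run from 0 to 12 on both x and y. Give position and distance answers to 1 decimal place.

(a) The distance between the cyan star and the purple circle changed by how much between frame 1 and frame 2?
-1.6

Distance in frame 1: 9.1. Distance in frame 2: 7.5.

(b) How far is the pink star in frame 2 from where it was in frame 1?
1.9

The pink star moved from (8.3, 8.7) to (7.2, 7.1), a distance of √(1.1² + 1.6²) ≈ 1.9.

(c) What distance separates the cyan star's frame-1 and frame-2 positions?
2.8

The cyan star moved from (1.7, 8.8) to (4.2, 7.5), a distance of √(2.5² + 1.3²) ≈ 2.8.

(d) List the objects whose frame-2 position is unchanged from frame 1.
the orange cross, the brown hexagon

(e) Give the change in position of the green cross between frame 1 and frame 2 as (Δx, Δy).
(-3.1, -0.1)

The green cross was at (10.7, 10.3) in frame 1 and (7.6, 10.2) in frame 2.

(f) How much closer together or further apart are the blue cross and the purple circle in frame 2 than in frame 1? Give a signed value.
-2.1

Distance in frame 1: 5.1. Distance in frame 2: 3.0.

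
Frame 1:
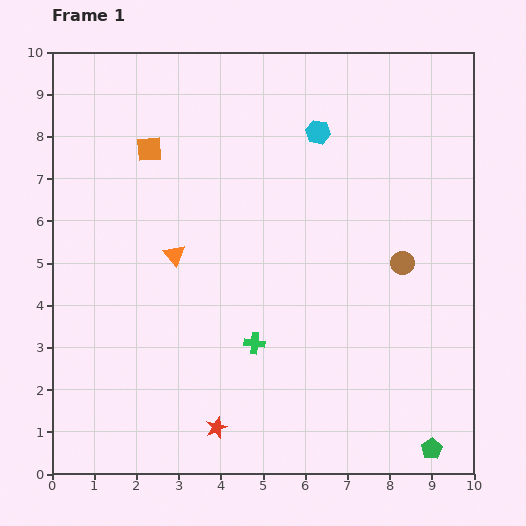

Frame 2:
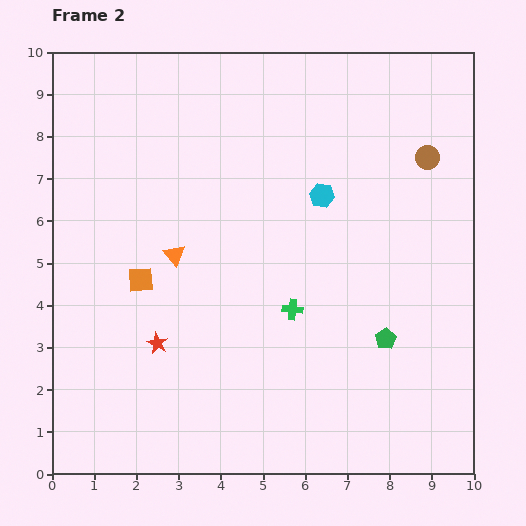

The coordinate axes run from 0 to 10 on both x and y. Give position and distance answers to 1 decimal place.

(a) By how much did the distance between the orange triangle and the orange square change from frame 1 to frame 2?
-1.6

Distance in frame 1: 2.6. Distance in frame 2: 1.0.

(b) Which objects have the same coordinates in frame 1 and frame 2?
the orange triangle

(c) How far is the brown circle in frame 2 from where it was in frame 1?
2.6

The brown circle moved from (8.3, 5.0) to (8.9, 7.5), a distance of √(0.6² + 2.5²) ≈ 2.6.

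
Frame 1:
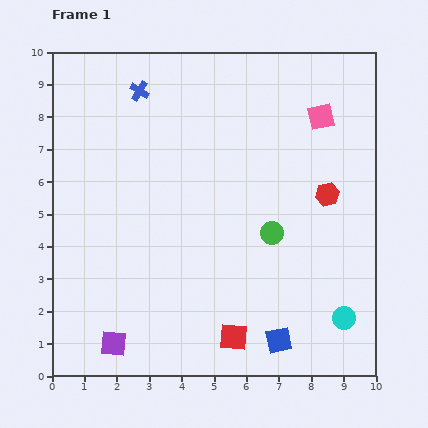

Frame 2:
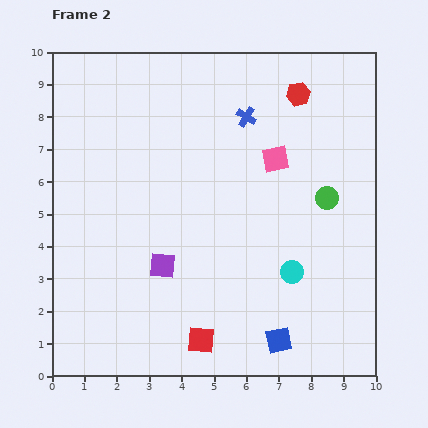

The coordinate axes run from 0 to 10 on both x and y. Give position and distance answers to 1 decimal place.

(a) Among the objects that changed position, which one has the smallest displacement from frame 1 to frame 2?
the red square

(moved 1.0)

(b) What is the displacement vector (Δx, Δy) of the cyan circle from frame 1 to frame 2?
(-1.6, 1.4)

The cyan circle was at (9.0, 1.8) in frame 1 and (7.4, 3.2) in frame 2.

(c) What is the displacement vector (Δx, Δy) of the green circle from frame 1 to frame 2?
(1.7, 1.1)

The green circle was at (6.8, 4.4) in frame 1 and (8.5, 5.5) in frame 2.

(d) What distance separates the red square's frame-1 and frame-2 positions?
1.0

The red square moved from (5.6, 1.2) to (4.6, 1.1), a distance of √(1.0² + 0.1²) ≈ 1.0.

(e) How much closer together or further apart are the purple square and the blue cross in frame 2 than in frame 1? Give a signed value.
-2.5

Distance in frame 1: 7.8. Distance in frame 2: 5.3.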